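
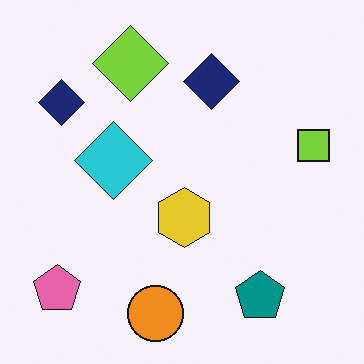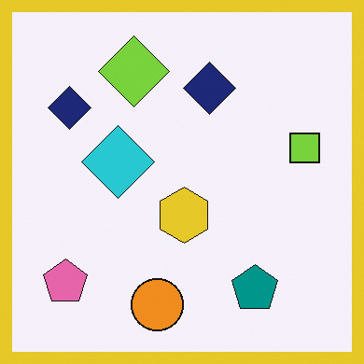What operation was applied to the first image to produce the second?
It was framed with a yellow border.

A solid yellow frame runs around the edge of the second image, with the content slightly shrunk inside it.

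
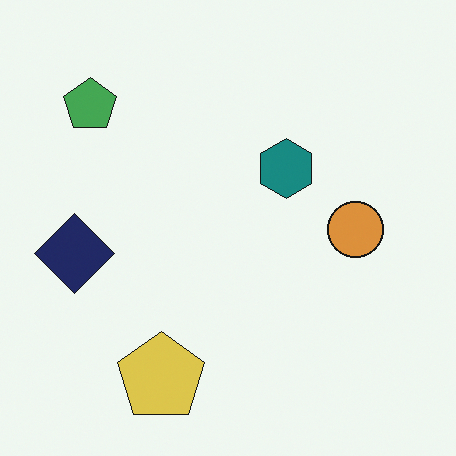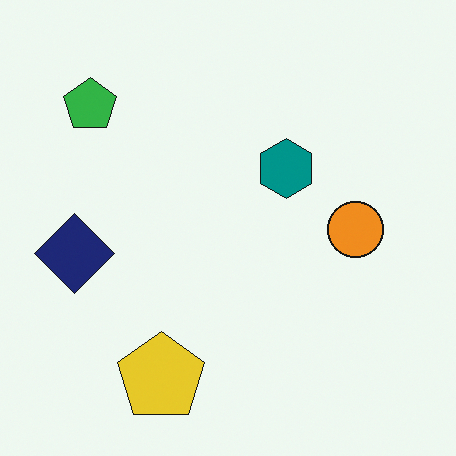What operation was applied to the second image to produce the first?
Slightly desaturated.

All colors are more muted and greyish — a global saturation change.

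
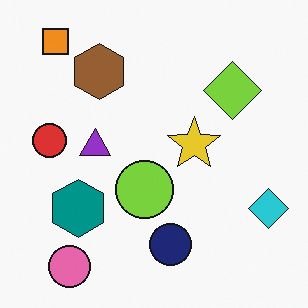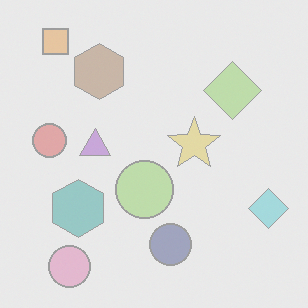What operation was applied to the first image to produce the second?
This is the original image washed out (contrast reduced).

Tones are pushed toward mid-grey across the whole image — a global contrast change.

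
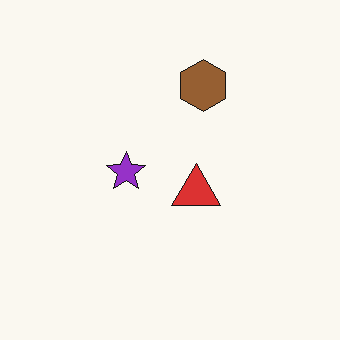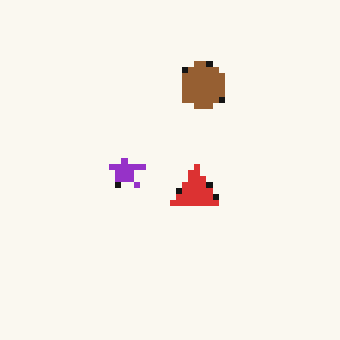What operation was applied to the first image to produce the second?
It was moderately pixelated.

Shapes are reduced to large square blocks; fine edges and outlines are lost — a downscale-then-upscale (mosaic) effect.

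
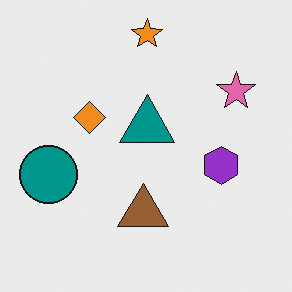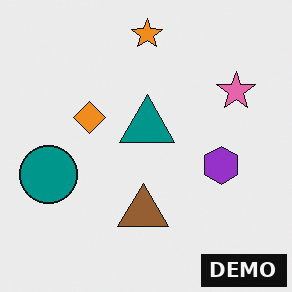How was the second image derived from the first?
The transformation is: watermarked with the text "DEMO" in the lower-right corner.

A dark label reading "DEMO" appears in the lower-right corner.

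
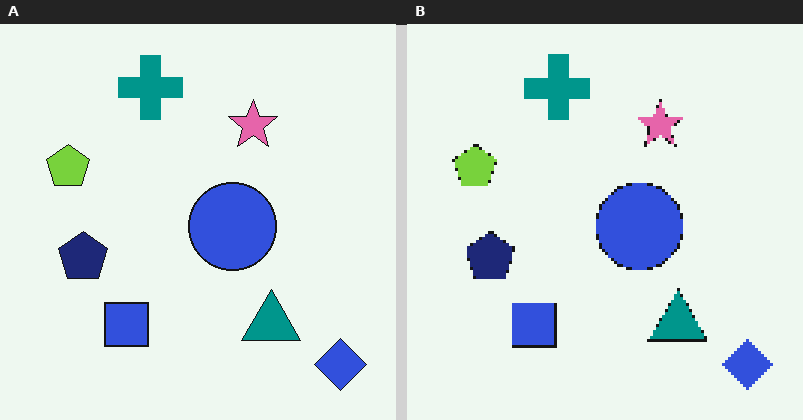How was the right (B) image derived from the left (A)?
It was mildly pixelated.

Shapes are reduced to large square blocks; fine edges and outlines are lost — a downscale-then-upscale (mosaic) effect.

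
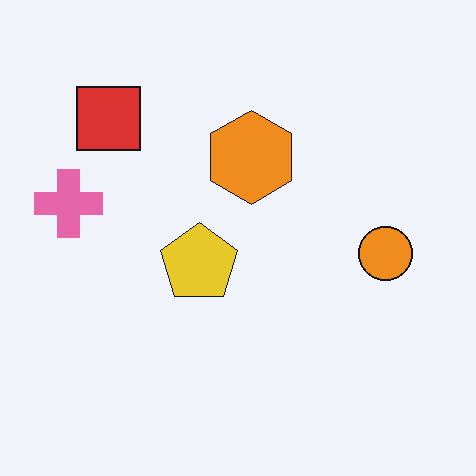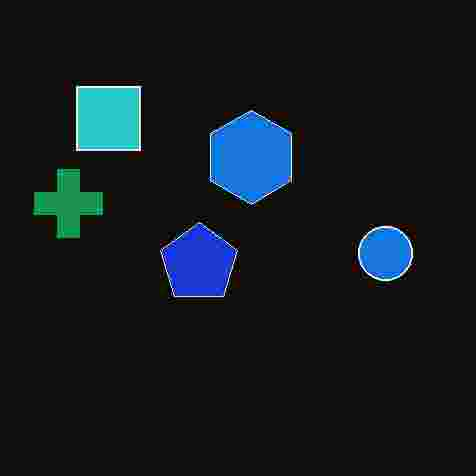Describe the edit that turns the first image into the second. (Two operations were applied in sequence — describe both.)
It was color-inverted (negative), then degraded with heavy JPEG compression.

The light background has become dark and every shape's color is its complement — a photographic negative. Blocky 8×8 compression artifacts appear around shape edges and the flat background shows ringing — characteristic JPEG degradation.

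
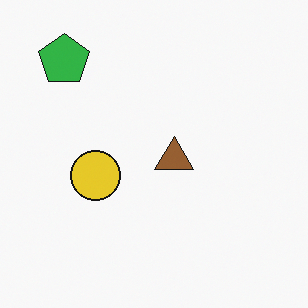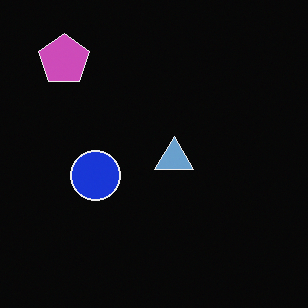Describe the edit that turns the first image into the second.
It was color-inverted (negative).

The light background has become dark and every shape's color is its complement — a photographic negative.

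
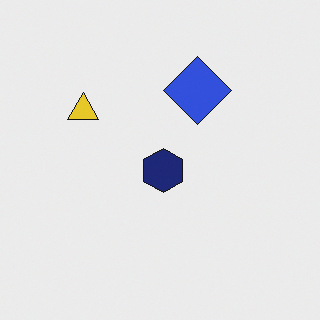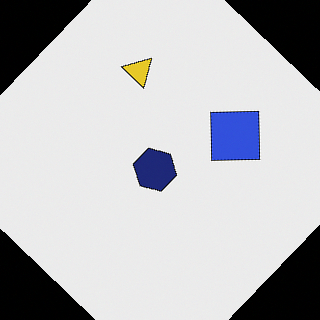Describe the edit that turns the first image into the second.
It was rotated clockwise by a large amount — several tens of degrees.

Every shape is tilted by the same angle and the image corners show triangular fill wedges — a whole-image rotation by a non-right angle.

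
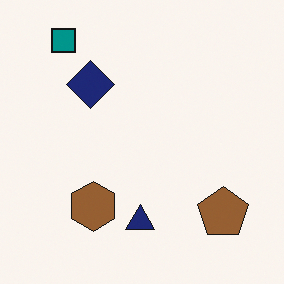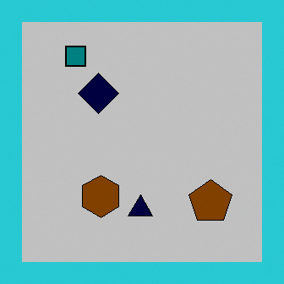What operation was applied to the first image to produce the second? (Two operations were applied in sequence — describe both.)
It was aggressively posterized, then framed with a cyan border.

Each flat color has snapped to a coarser quantized level — most visibly, the near-white background has dropped to a flat grey. A solid cyan frame runs around the edge of the second image, with the content slightly shrunk inside it.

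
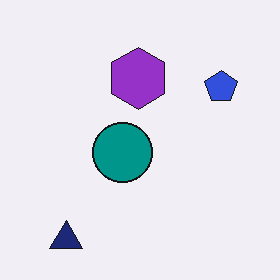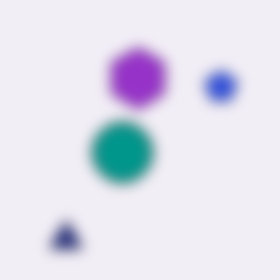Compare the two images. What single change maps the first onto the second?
This is the original image strongly gaussian-blurred.

Shape edges and outlines are uniformly softened across the whole image.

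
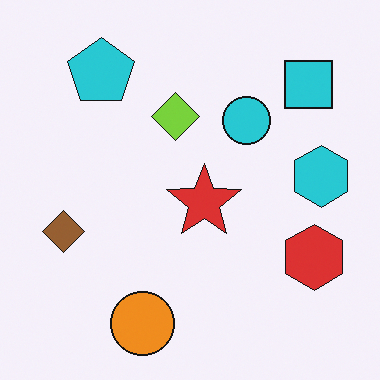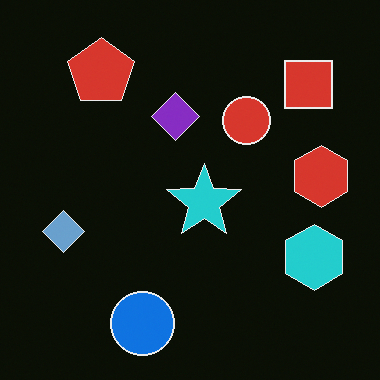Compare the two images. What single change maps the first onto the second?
The transformation is: color-inverted (negative).

The light background has become dark and every shape's color is its complement — a photographic negative.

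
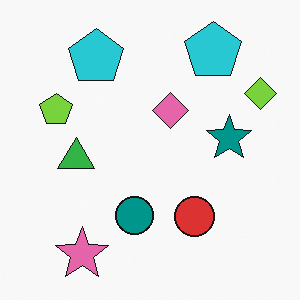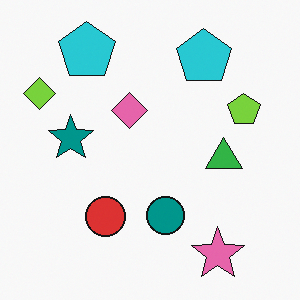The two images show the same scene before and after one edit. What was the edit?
It was flipped horizontally (left ↔ right).

The lime diamond is in the top-right of the first image and the top-left of the second — shapes on opposite sides of the vertical midline have swapped in a mirror flip.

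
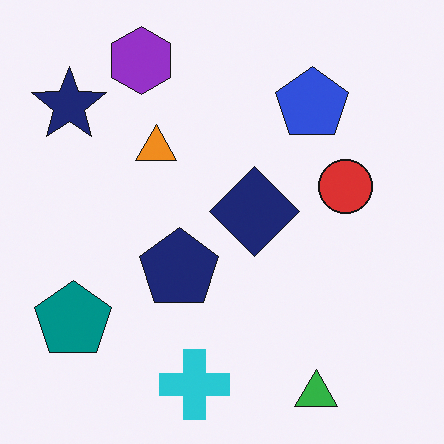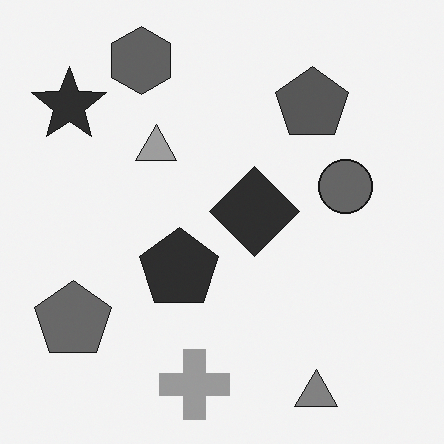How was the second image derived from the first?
This is the original image converted to grayscale.

All color is removed — every shape is now a shade of grey.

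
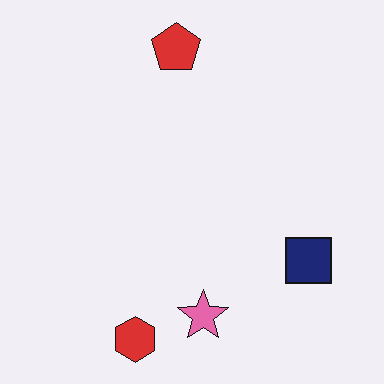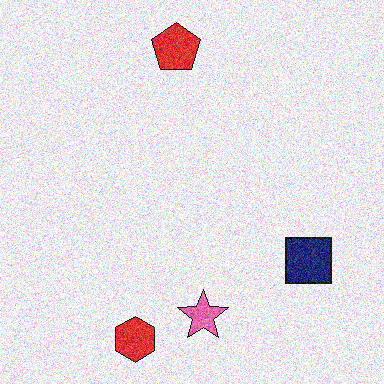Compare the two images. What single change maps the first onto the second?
The image was degraded with strong gaussian noise.

Random speckle covers the whole image, including the flat background.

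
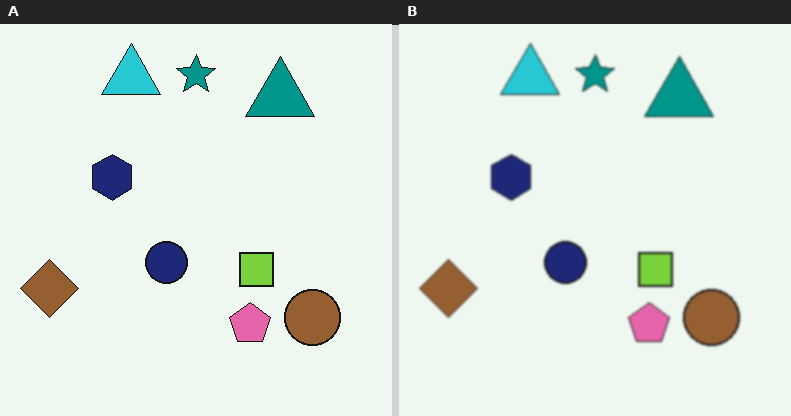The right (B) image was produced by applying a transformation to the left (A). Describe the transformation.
Lightly blurred.

Shape edges and outlines are uniformly softened across the whole image.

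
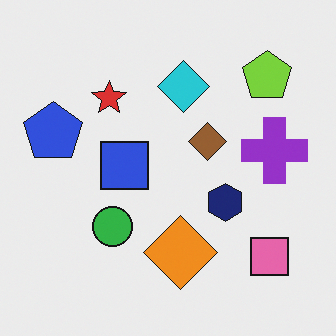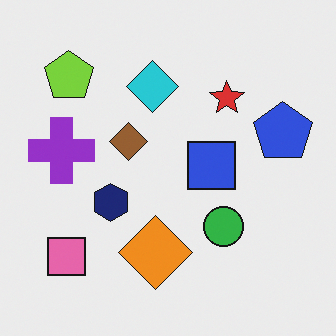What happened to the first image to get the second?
The transformation is: flipped horizontally (left ↔ right).

The blue pentagon is in the left of the first image and the right of the second — shapes on opposite sides of the vertical midline have swapped in a mirror flip.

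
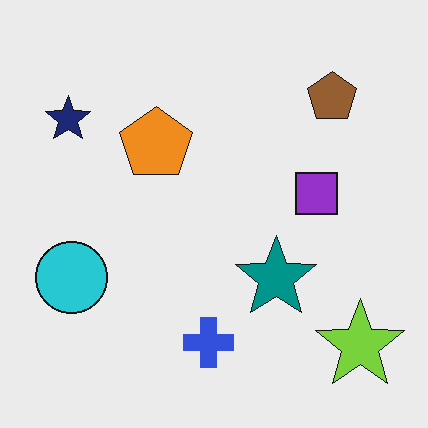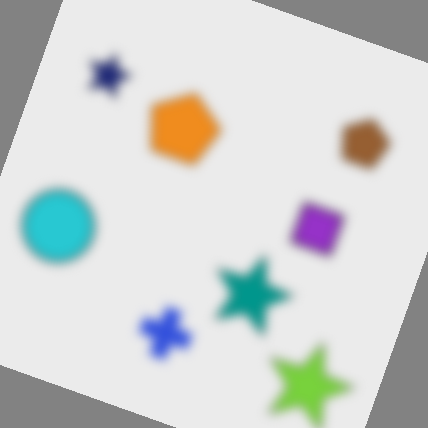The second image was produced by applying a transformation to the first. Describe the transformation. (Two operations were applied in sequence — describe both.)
It was heavily blurred, then rotated clockwise by a clearly visible amount.

Shape edges and outlines are uniformly softened across the whole image. Every shape is tilted by the same angle and the image corners show triangular fill wedges — a whole-image rotation by a non-right angle.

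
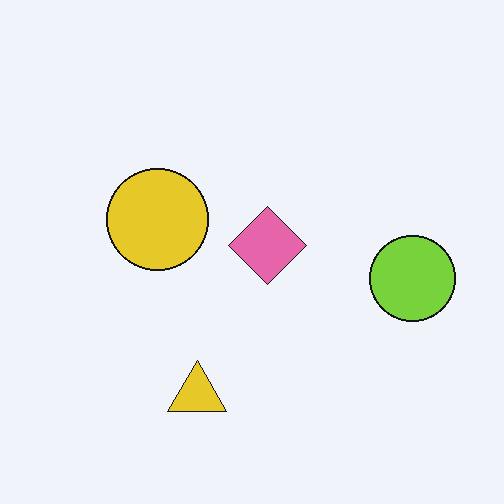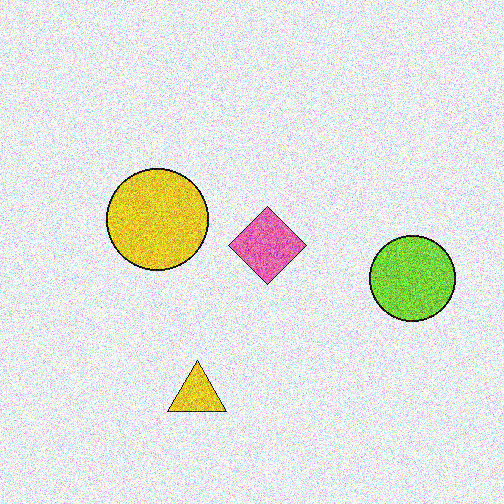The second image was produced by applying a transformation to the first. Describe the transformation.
The image was degraded with strong gaussian noise.

Random speckle covers the whole image, including the flat background.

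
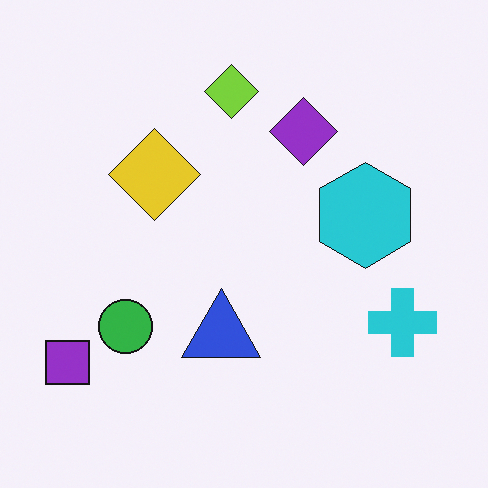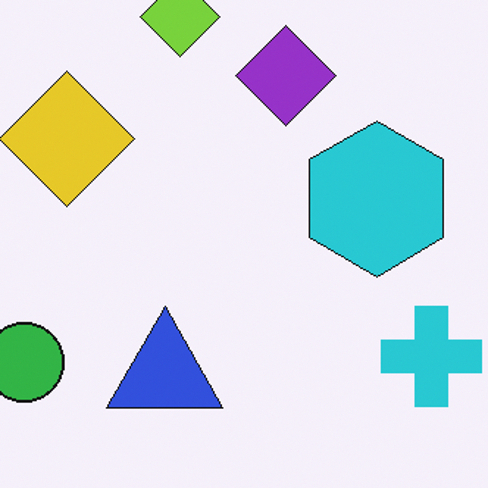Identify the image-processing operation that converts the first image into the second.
The image was cropped to a modestly smaller region and rescaled.

The visible shapes are larger and the field of view is narrower; shapes near the original edges may be partly or wholly outside the frame — a crop-and-rescale.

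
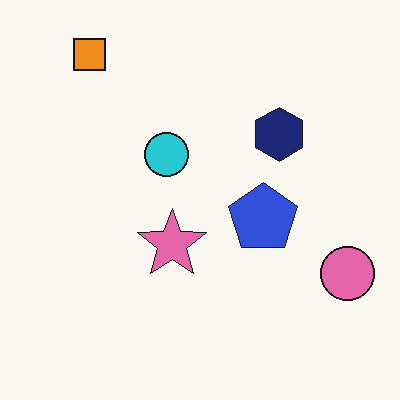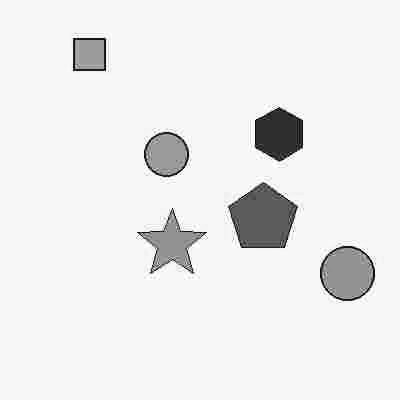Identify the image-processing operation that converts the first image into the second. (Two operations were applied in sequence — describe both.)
Degraded with heavy JPEG compression, then converted to grayscale.

Blocky 8×8 compression artifacts appear around shape edges and the flat background shows ringing — characteristic JPEG degradation. All color is removed — every shape is now a shade of grey.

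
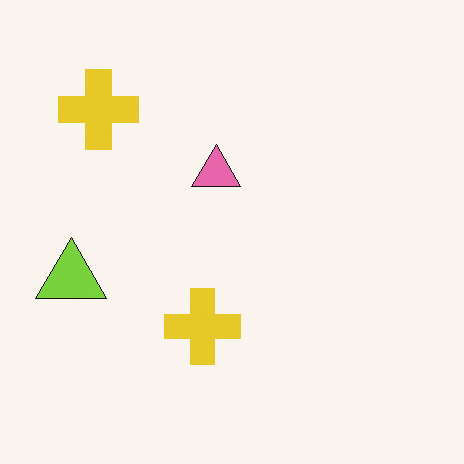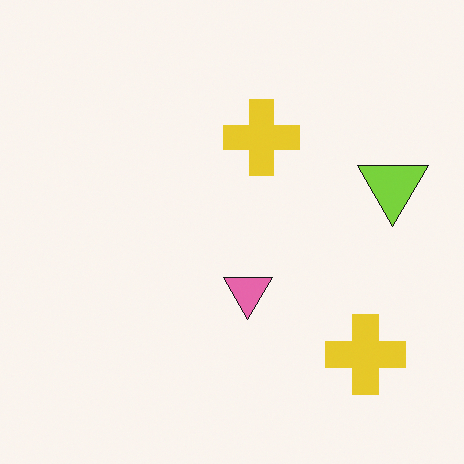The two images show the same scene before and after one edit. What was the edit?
The transformation is: rotated 180°.

The lime triangle sits in the left of the first image and the right of the second — consistent with a whole-image 180° rotation.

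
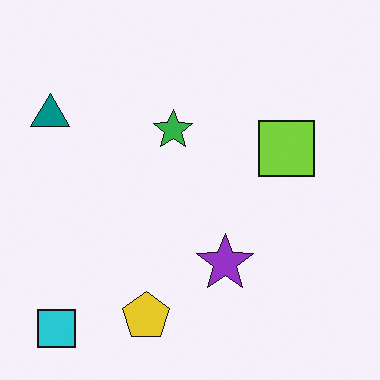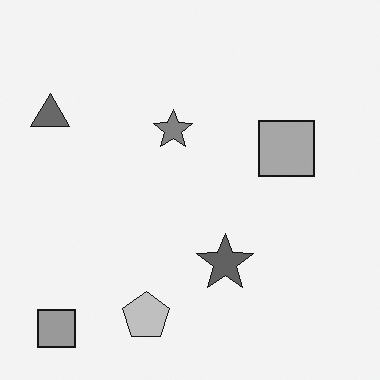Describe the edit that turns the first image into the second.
This is the original image converted to grayscale.

All color is removed — every shape is now a shade of grey.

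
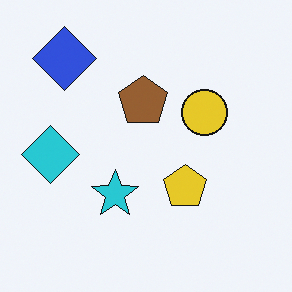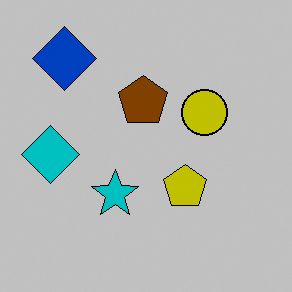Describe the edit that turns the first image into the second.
The image was aggressively posterized.

Each flat color has snapped to a coarser quantized level — most visibly, the near-white background has dropped to a flat grey.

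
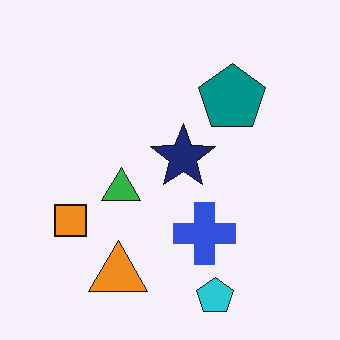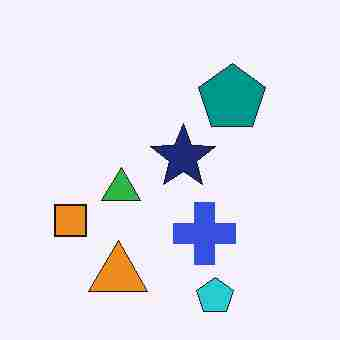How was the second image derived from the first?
This is the original image degraded with heavy JPEG compression.

Blocky 8×8 compression artifacts appear around shape edges and the flat background shows ringing — characteristic JPEG degradation.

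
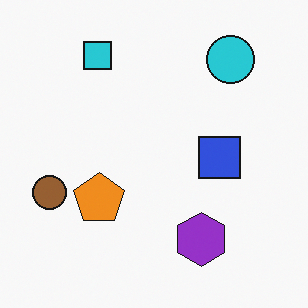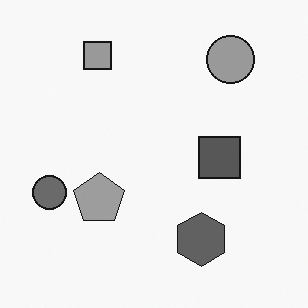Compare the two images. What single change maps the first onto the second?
This is the original image converted to grayscale.

All color is removed — every shape is now a shade of grey.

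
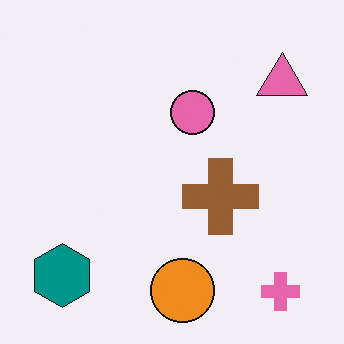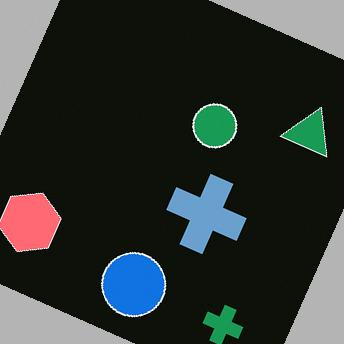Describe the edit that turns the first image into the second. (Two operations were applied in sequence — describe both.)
It was color-inverted (negative), then rotated clockwise by a clearly visible amount.

The light background has become dark and every shape's color is its complement — a photographic negative. Every shape is tilted by the same angle and the image corners show triangular fill wedges — a whole-image rotation by a non-right angle.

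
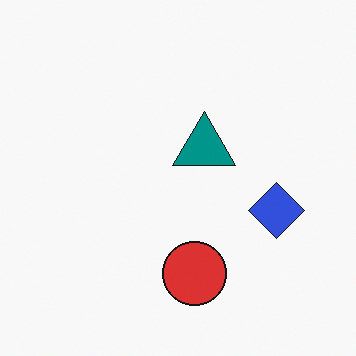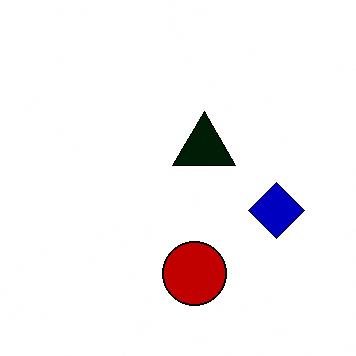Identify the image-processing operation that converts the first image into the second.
This is the original image given much higher contrast.

Tones are pushed away from mid-grey across the whole image — a global contrast change.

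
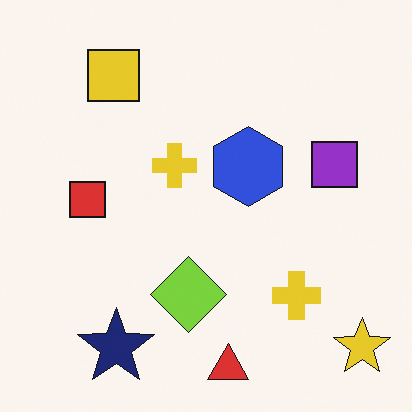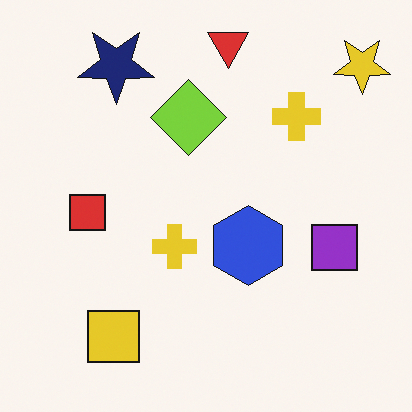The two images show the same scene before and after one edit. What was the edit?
The image was flipped vertically (top ↔ bottom).

The red triangle is in the bottom of the first image and the top of the second — shapes on opposite sides of the horizontal midline have swapped in a mirror flip.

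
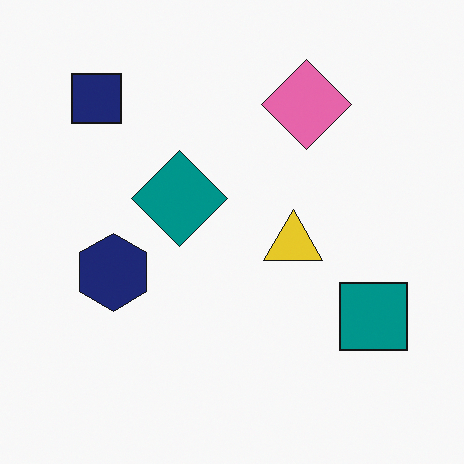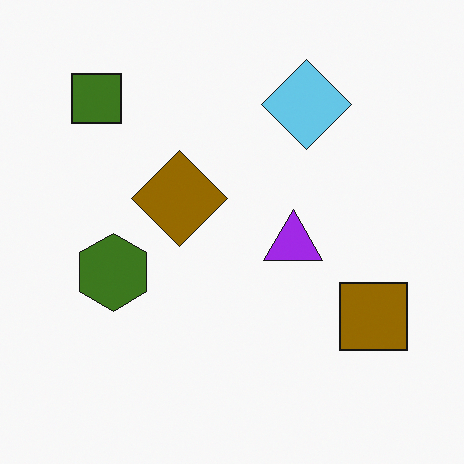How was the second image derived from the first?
Hue-shifted through roughly half the color wheel.

Every shape's color has rotated by the same amount around the hue wheel — a uniform hue shift.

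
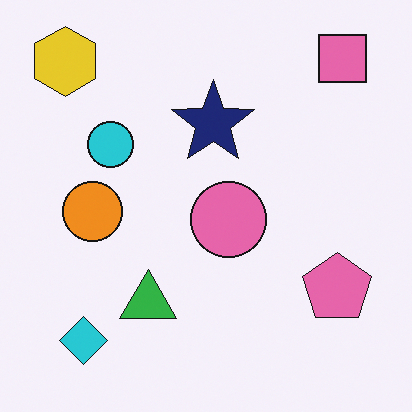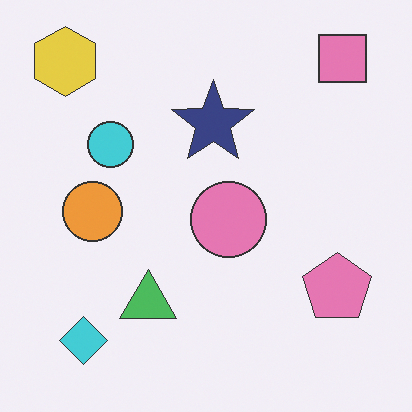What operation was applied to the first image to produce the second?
It was given slightly reduced contrast.

Tones are pushed toward mid-grey across the whole image — a global contrast change.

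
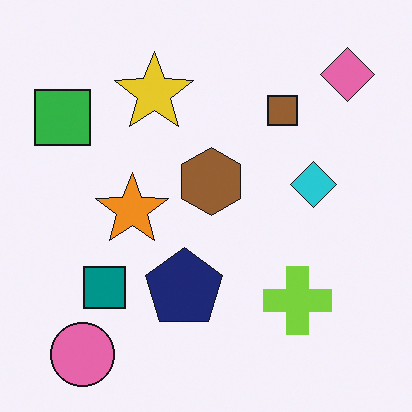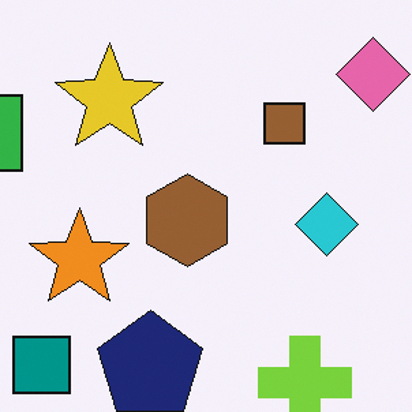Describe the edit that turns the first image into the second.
This is the original image cropped slightly and scaled back up.

The visible shapes are larger and the field of view is narrower; shapes near the original edges may be partly or wholly outside the frame — a crop-and-rescale.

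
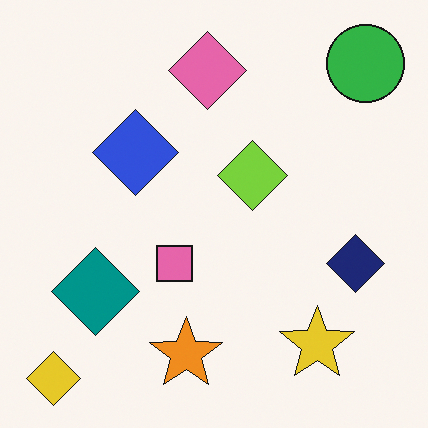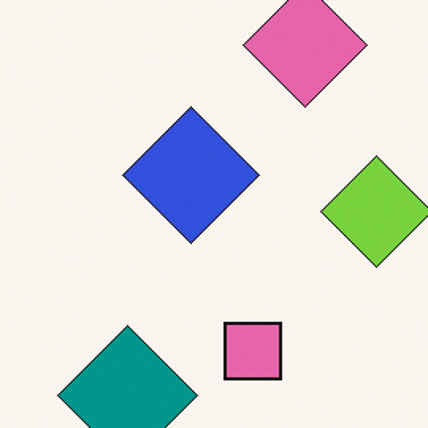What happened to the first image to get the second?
Cropped slightly and scaled back up.

The visible shapes are larger and the field of view is narrower; shapes near the original edges may be partly or wholly outside the frame — a crop-and-rescale.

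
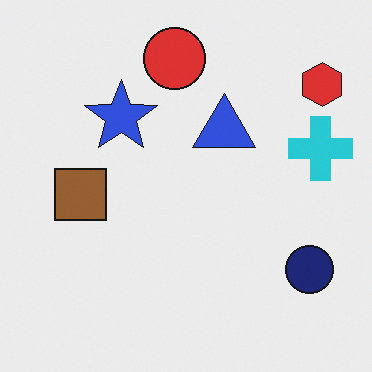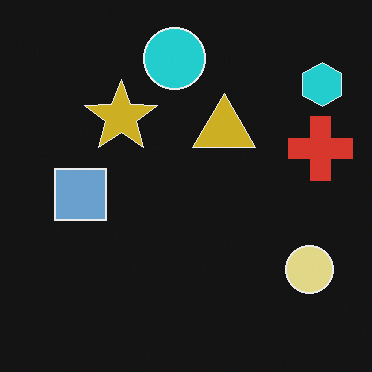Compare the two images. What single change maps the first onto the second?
Color-inverted (negative).

The light background has become dark and every shape's color is its complement — a photographic negative.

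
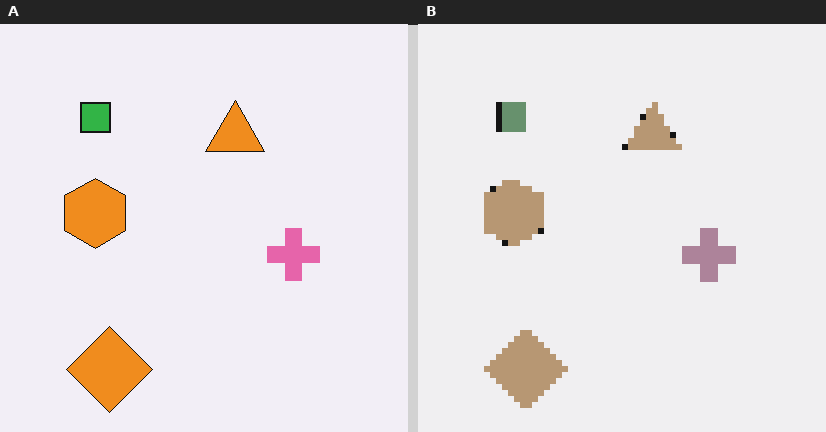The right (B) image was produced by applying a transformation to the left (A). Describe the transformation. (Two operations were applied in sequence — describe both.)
It was made much more muted (saturation change), then pixelated into visible square blocks.

All colors are more muted and greyish — a global saturation change. Shapes are reduced to large square blocks; fine edges and outlines are lost — a downscale-then-upscale (mosaic) effect.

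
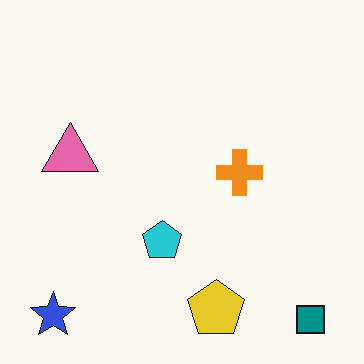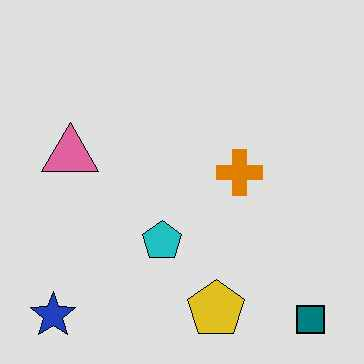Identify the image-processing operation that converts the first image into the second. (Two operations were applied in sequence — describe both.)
It was posterized to a reduced palette, then given moderate JPEG compression.

Each flat color has snapped to a coarser quantized level — most visibly, the near-white background has dropped to a flat grey. Blocky 8×8 compression artifacts appear around shape edges and the flat background shows ringing — characteristic JPEG degradation.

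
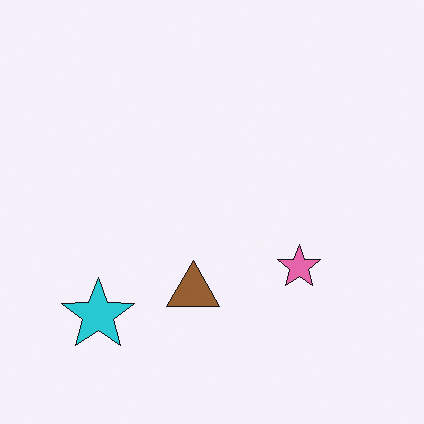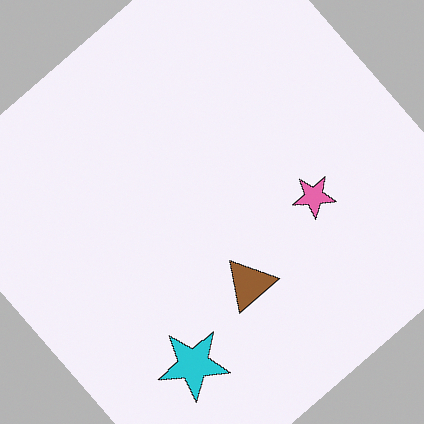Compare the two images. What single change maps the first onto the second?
This is the original image rotated counter-clockwise by a large amount — several tens of degrees.

Every shape is tilted by the same angle and the image corners show triangular fill wedges — a whole-image rotation by a non-right angle.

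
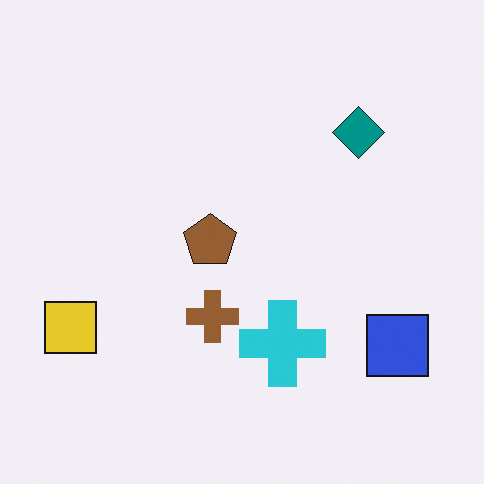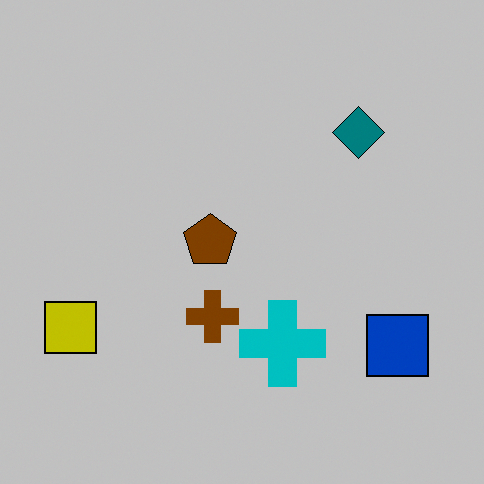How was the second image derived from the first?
This is the original image heavily posterized to just a handful of flat colors.

Each flat color has snapped to a coarser quantized level — most visibly, the near-white background has dropped to a flat grey.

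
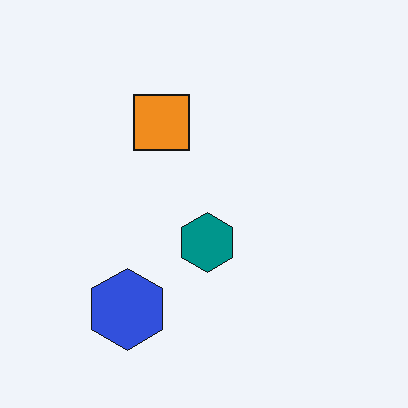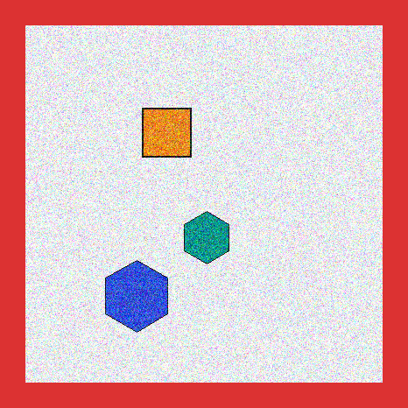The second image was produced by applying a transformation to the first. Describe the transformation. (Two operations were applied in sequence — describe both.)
It was degraded with a thick layer of grain, then framed with a red border.

Random speckle covers the whole image, including the flat background. A solid red frame runs around the edge of the second image, with the content slightly shrunk inside it.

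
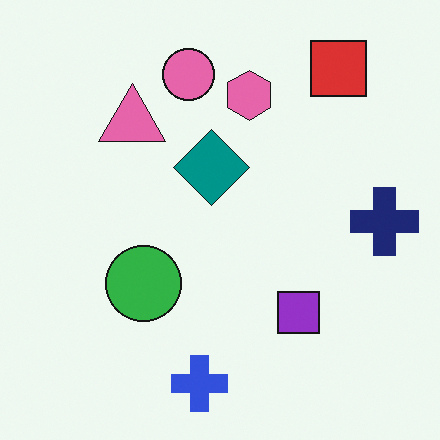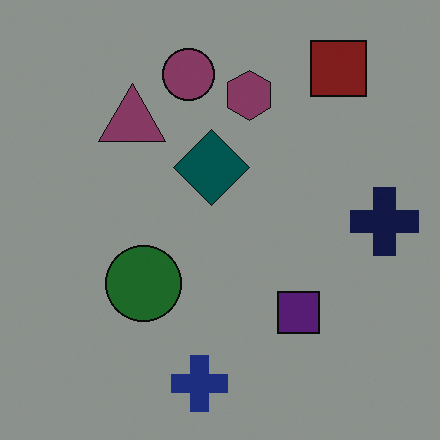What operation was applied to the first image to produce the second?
The second image is the first darkened a lot.

Every pixel — background and shapes alike — is uniformly darkened.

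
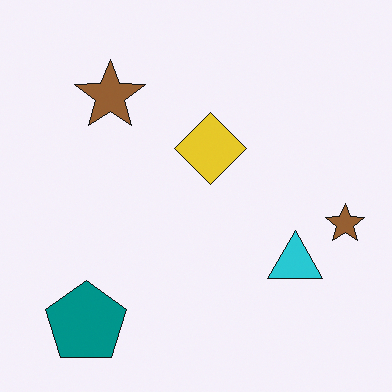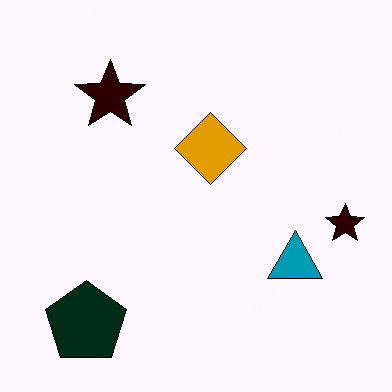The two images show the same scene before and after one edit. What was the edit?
Boosted in contrast.

Tones are pushed away from mid-grey across the whole image — a global contrast change.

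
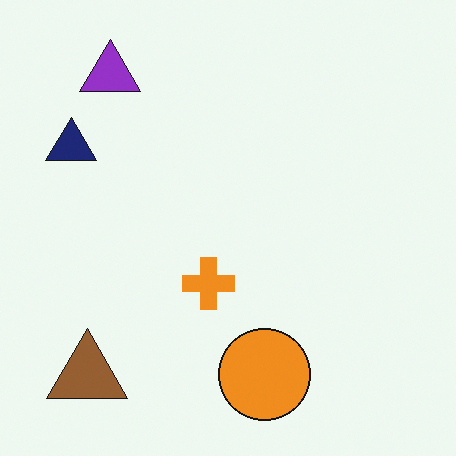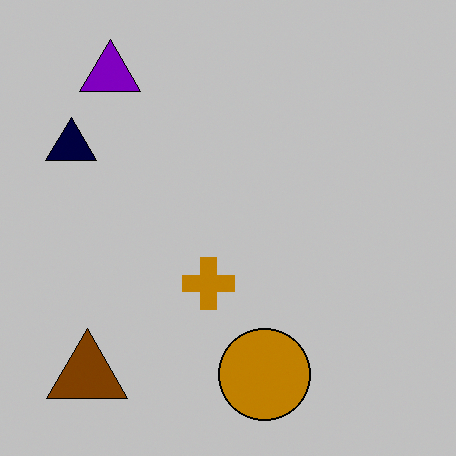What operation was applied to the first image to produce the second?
The image was heavily posterized to just a handful of flat colors.

Each flat color has snapped to a coarser quantized level — most visibly, the near-white background has dropped to a flat grey.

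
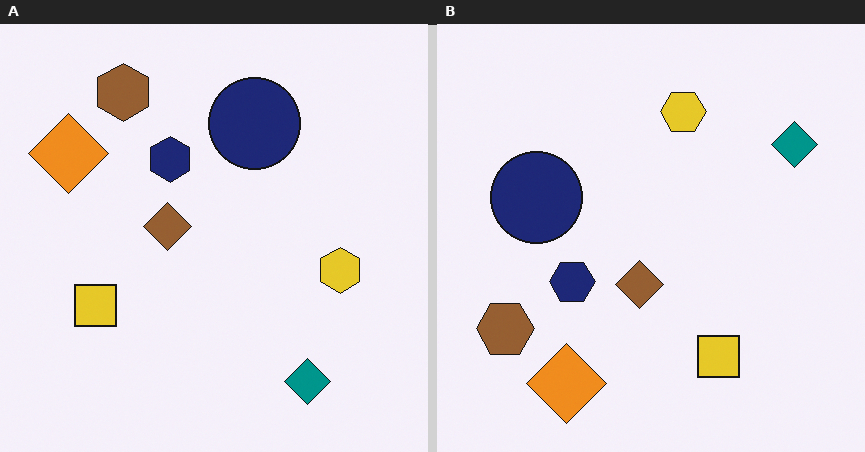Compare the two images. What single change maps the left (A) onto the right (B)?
The image was rotated 90° counter-clockwise.

The brown hexagon sits in the top-left of the left (A) image and the bottom-left of the right (B) — consistent with a whole-image 90° counter-clockwise rotation.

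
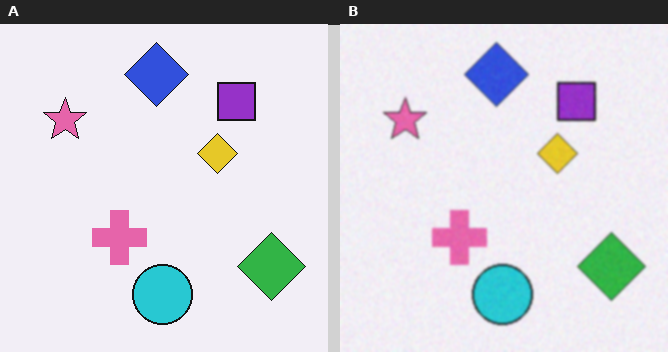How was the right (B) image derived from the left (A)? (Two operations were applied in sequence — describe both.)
It was degraded with subtle gaussian noise, then given a subtle gaussian blur.

Random speckle covers the whole image, including the flat background. Shape edges and outlines are uniformly softened across the whole image.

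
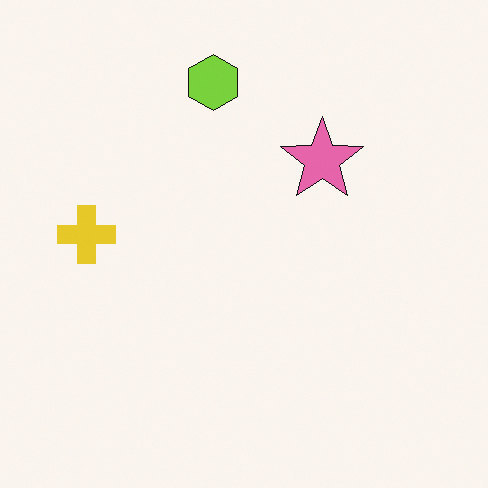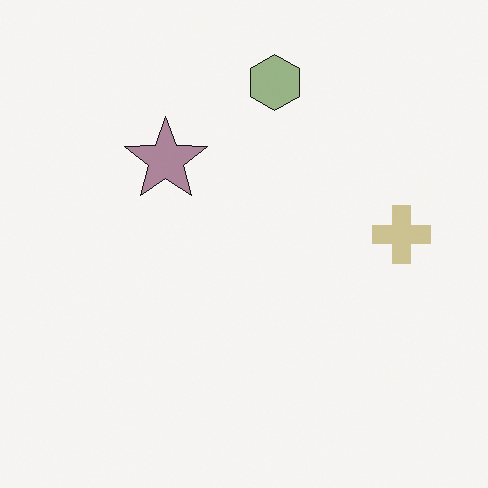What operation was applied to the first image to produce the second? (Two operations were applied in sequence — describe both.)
Flipped horizontally (left ↔ right), then heavily desaturated.

The yellow cross is in the left of the first image and the right of the second — shapes on opposite sides of the vertical midline have swapped in a mirror flip. All colors are more muted and greyish — a global saturation change.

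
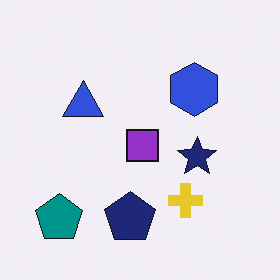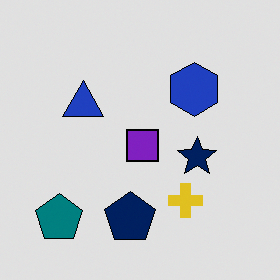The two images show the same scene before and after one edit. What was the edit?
It was posterized to a reduced palette.

Each flat color has snapped to a coarser quantized level — most visibly, the near-white background has dropped to a flat grey.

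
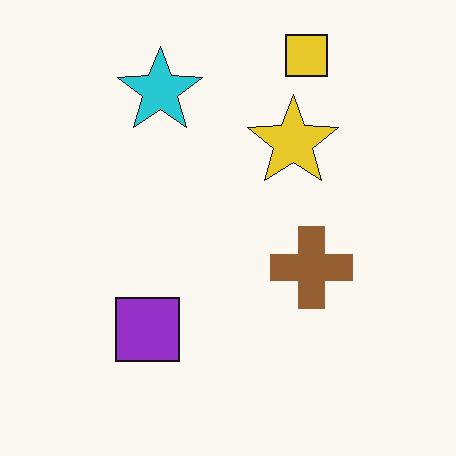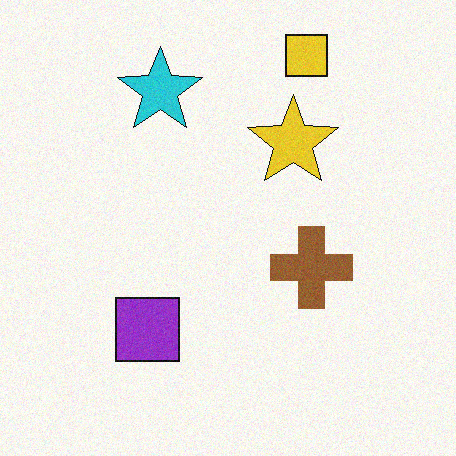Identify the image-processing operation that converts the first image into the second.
The transformation is: degraded with a light layer of grain.

Random speckle covers the whole image, including the flat background.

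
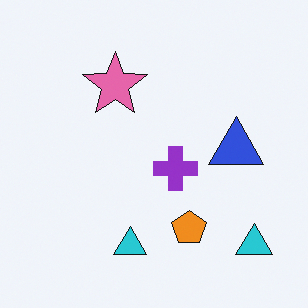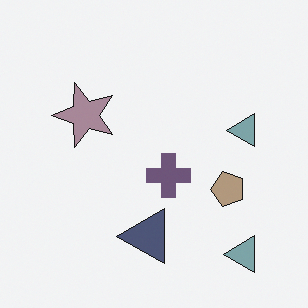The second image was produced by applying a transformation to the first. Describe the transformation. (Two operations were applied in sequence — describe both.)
The transformation is: made much more muted (saturation change), then transposed (reflected across the top-left ↔ bottom-right diagonal).

All colors are more muted and greyish — a global saturation change. Shapes have swapped their row and column positions — what was in the top-right is now in the bottom-left — a diagonal reflection.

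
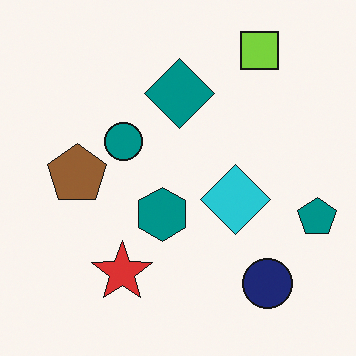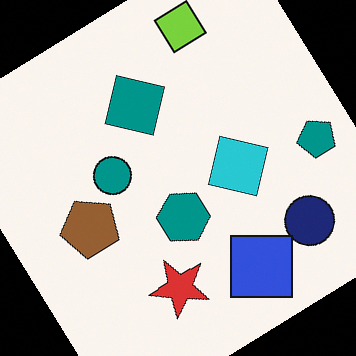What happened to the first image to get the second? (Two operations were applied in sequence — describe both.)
Rotated counter-clockwise by a large amount — several tens of degrees, then overlaid with an additional blue square.

Every shape is tilted by the same angle and the image corners show triangular fill wedges — a whole-image rotation by a non-right angle. A blue square appears in the second image that is absent from the first.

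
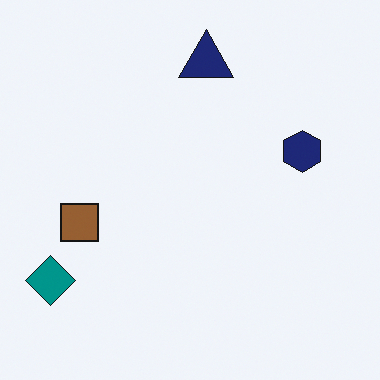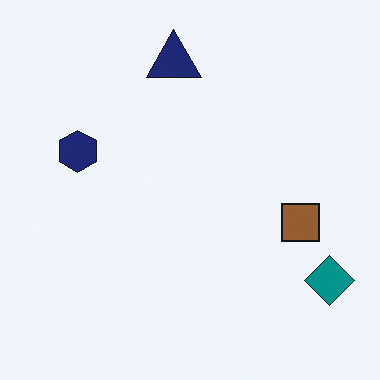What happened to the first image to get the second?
Flipped horizontally (left ↔ right).

The teal diamond is in the bottom-left of the first image and the bottom-right of the second — shapes on opposite sides of the vertical midline have swapped in a mirror flip.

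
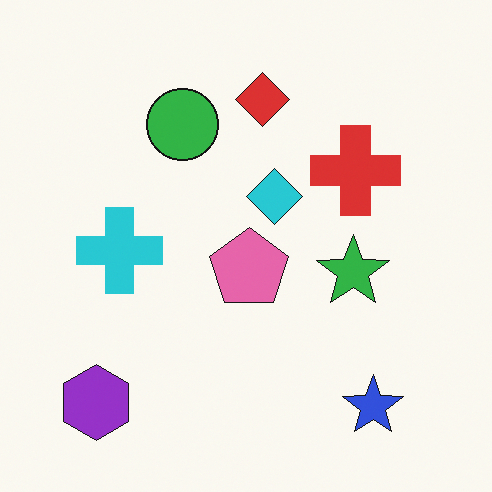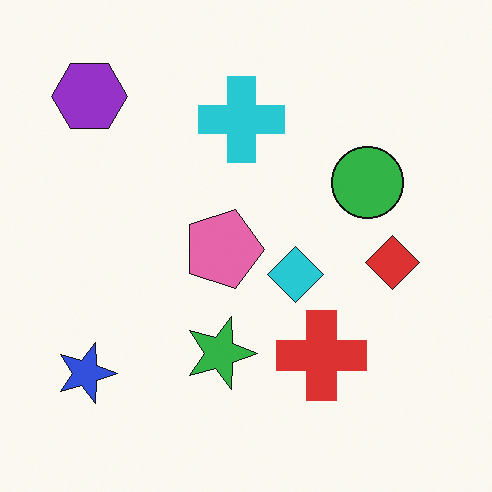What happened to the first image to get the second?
The image was rotated 90° clockwise.

The purple hexagon sits in the bottom-left of the first image and the top-left of the second — consistent with a whole-image 90° clockwise rotation.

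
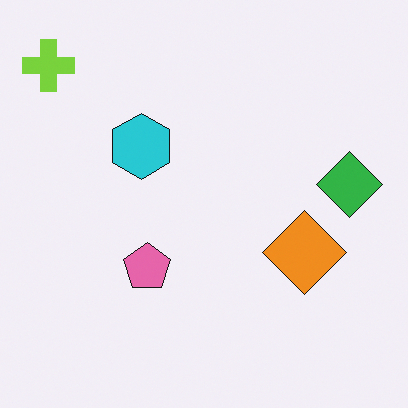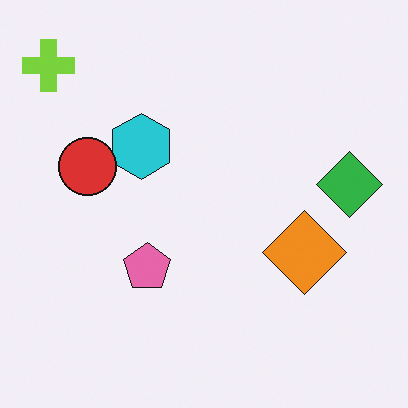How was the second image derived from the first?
The image was overlaid with an additional red circle.

A red circle appears in the second image that is absent from the first.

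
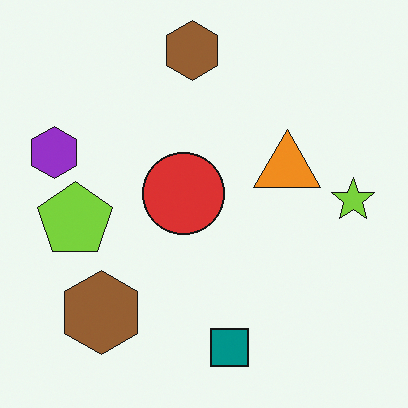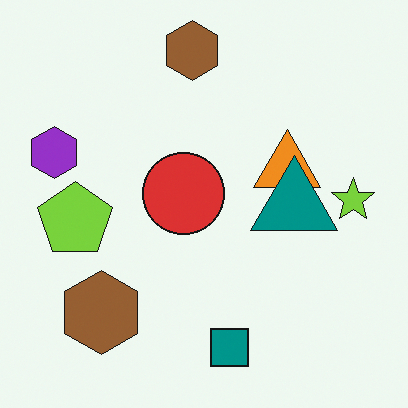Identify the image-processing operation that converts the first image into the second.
Overlaid with an additional teal triangle.

A teal triangle appears in the second image that is absent from the first.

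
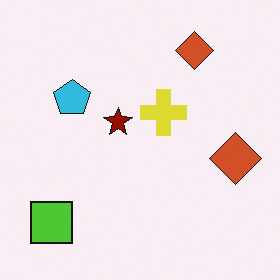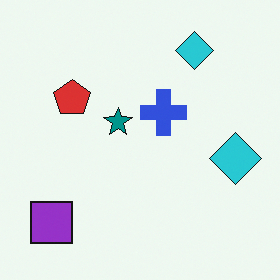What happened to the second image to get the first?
It was hue-shifted by a large amount.

Every shape's color has rotated by the same amount around the hue wheel — a uniform hue shift.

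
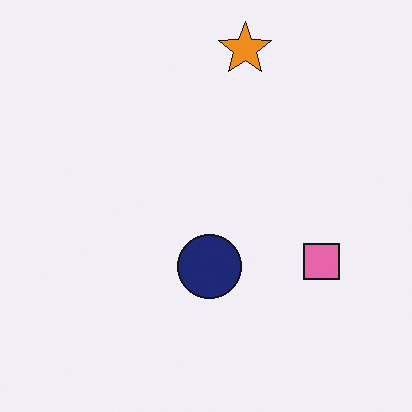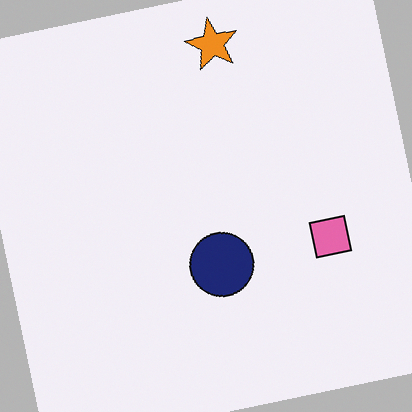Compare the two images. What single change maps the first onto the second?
The second image is the first rotated counter-clockwise by a few degrees.

Every shape is tilted by the same angle and the image corners show triangular fill wedges — a whole-image rotation by a non-right angle.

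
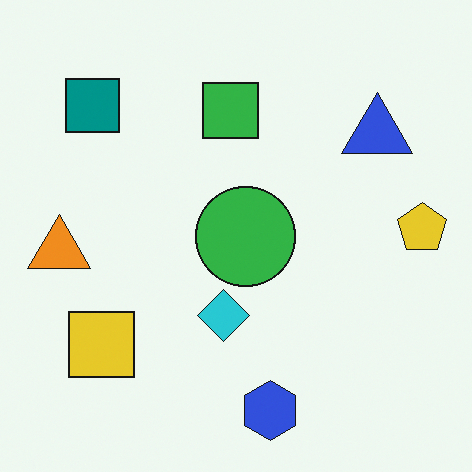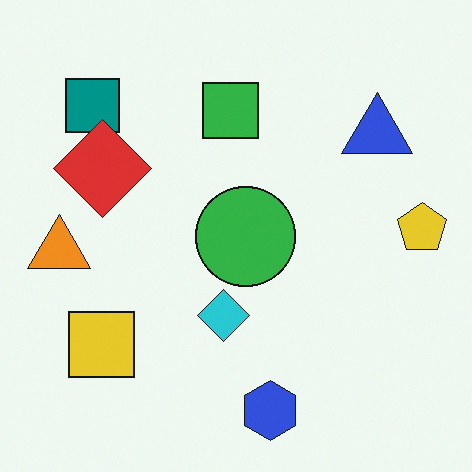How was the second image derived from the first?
The image was overlaid with an additional red diamond.

A red diamond appears in the second image that is absent from the first.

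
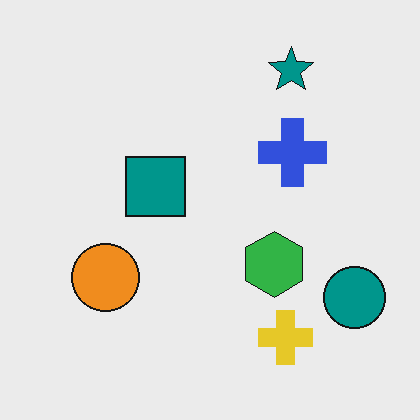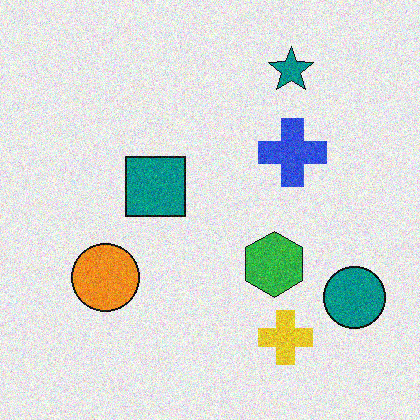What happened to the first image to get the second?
It was degraded with moderate additive noise.

Random speckle covers the whole image, including the flat background.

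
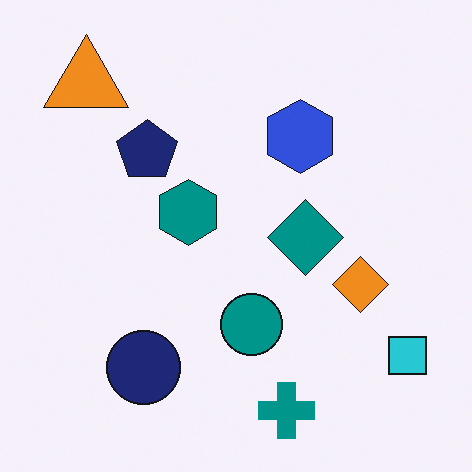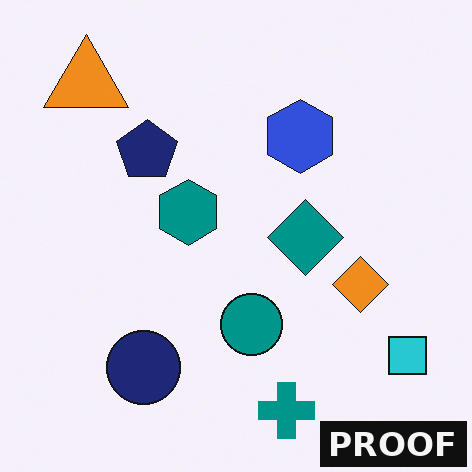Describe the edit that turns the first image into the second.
The image was watermarked with the text "PROOF" in the lower-right corner.

A dark label reading "PROOF" appears in the lower-right corner.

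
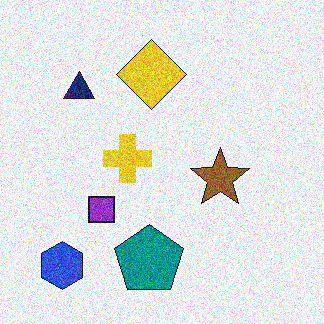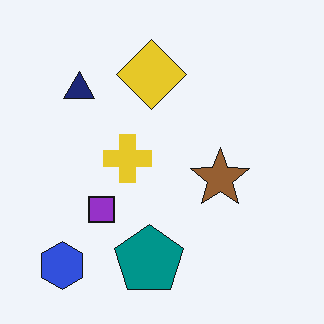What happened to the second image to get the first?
It was degraded with visible gaussian noise.

Random speckle covers the whole image, including the flat background.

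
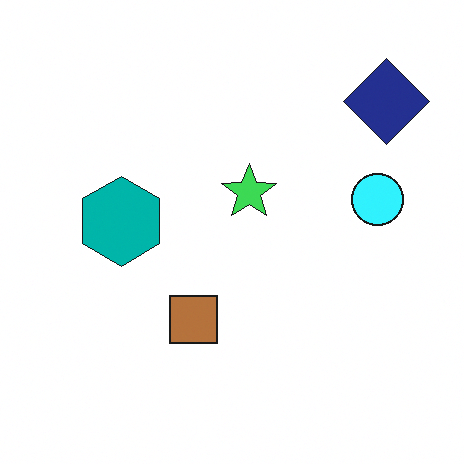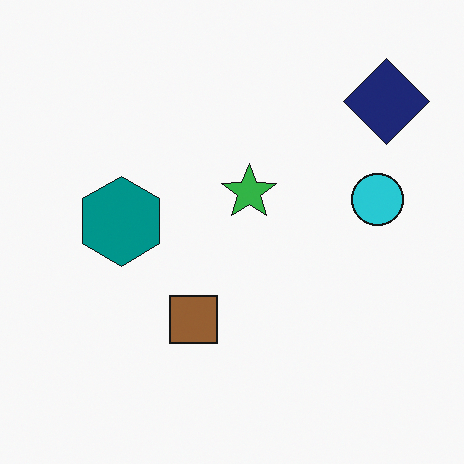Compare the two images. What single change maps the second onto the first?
It was brightened a little.

Every pixel — background and shapes alike — is uniformly brightened.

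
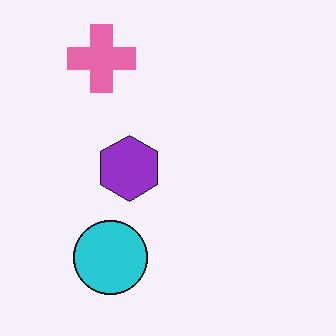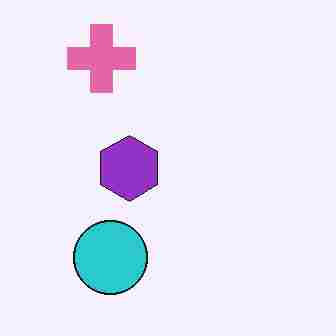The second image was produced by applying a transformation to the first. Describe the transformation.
It was degraded with heavy JPEG compression.

Blocky 8×8 compression artifacts appear around shape edges and the flat background shows ringing — characteristic JPEG degradation.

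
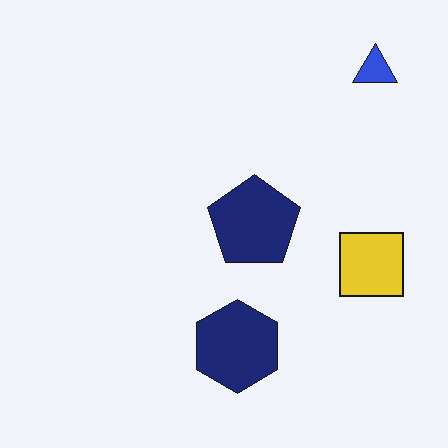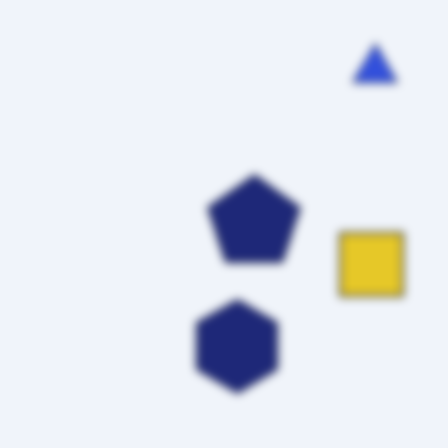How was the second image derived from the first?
Moderately blurred.

Shape edges and outlines are uniformly softened across the whole image.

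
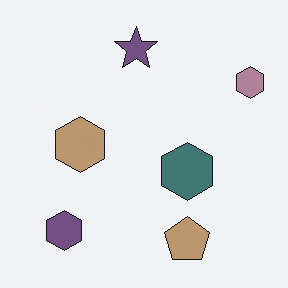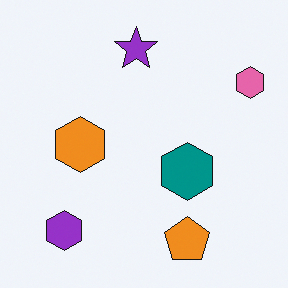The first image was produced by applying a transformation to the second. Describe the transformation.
The image was heavily desaturated.

All colors are more muted and greyish — a global saturation change.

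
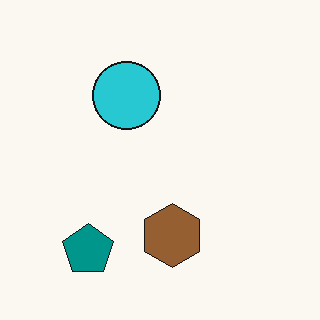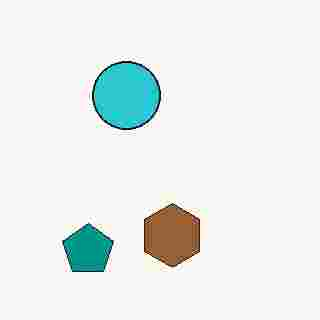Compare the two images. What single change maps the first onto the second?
Degraded with heavy JPEG compression.

Blocky 8×8 compression artifacts appear around shape edges and the flat background shows ringing — characteristic JPEG degradation.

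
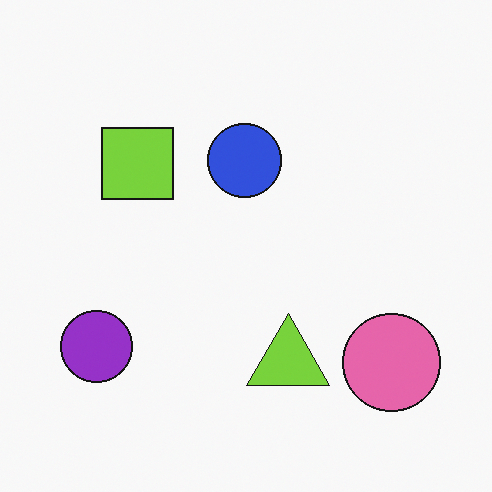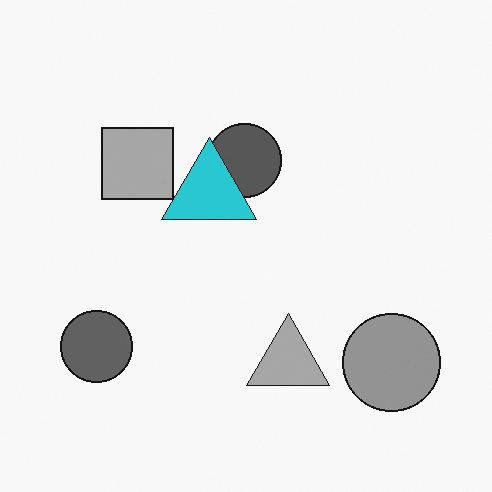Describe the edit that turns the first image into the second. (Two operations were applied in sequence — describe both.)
This is the original image converted to grayscale, then overlaid with an additional cyan triangle.

All color is removed — every shape is now a shade of grey. A cyan triangle appears in the second image that is absent from the first.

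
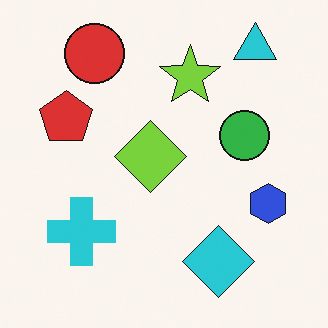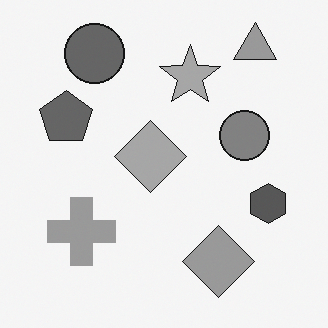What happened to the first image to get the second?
Converted to grayscale.

All color is removed — every shape is now a shade of grey.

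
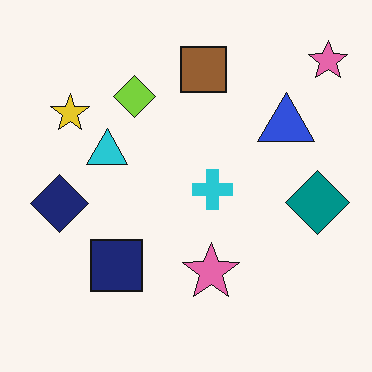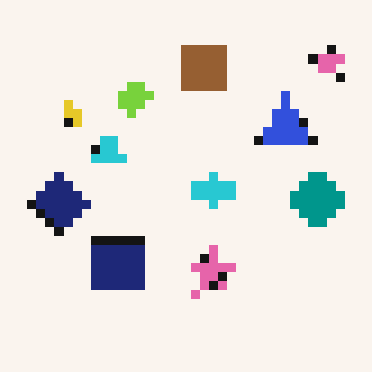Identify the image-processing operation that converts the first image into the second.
The second image is the first coarsely pixelated.

Shapes are reduced to large square blocks; fine edges and outlines are lost — a downscale-then-upscale (mosaic) effect.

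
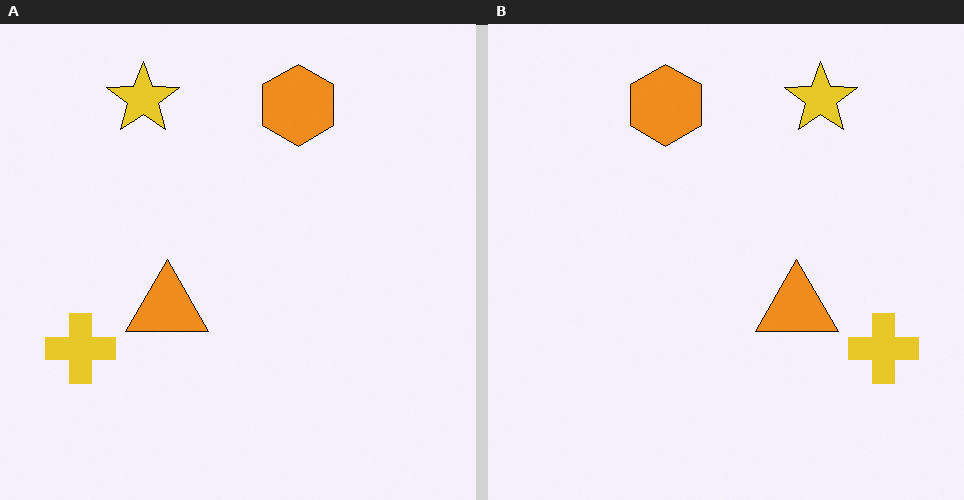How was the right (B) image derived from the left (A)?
Flipped horizontally (left ↔ right).

The yellow cross is in the bottom-left of the left (A) image and the bottom-right of the right (B) — shapes on opposite sides of the vertical midline have swapped in a mirror flip.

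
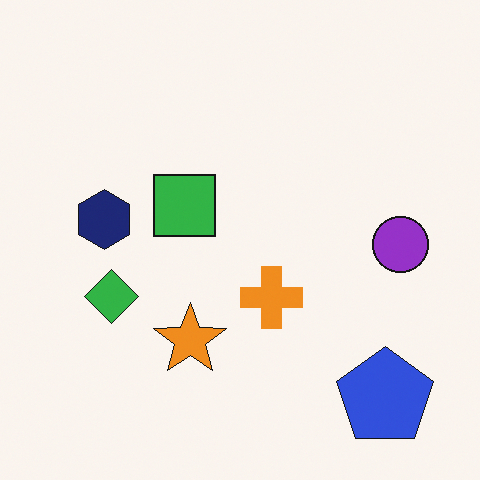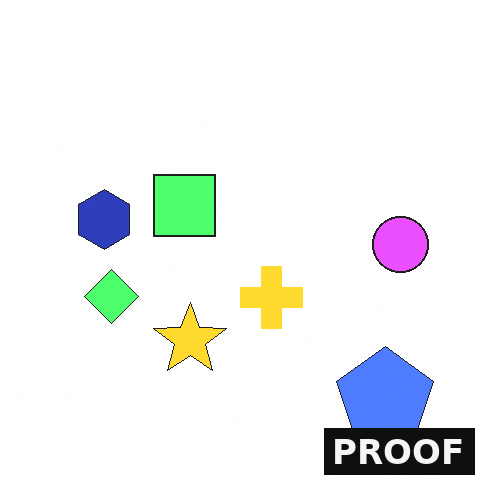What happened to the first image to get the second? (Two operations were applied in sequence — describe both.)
The second image is the first noticeably brightened, then watermarked with the text "PROOF" in the lower-right corner.

Every pixel — background and shapes alike — is uniformly brightened. A dark label reading "PROOF" appears in the lower-right corner.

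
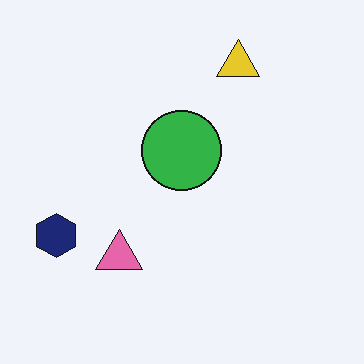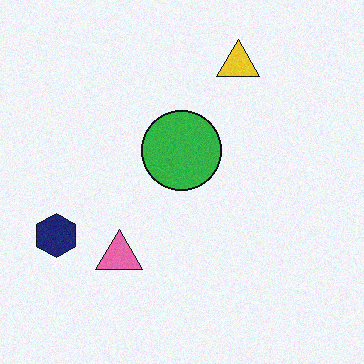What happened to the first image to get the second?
The image was degraded with light additive noise.

Random speckle covers the whole image, including the flat background.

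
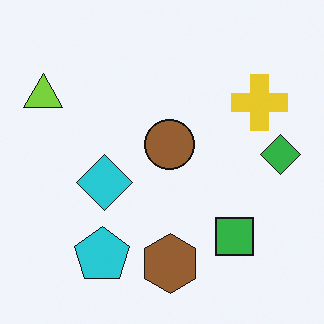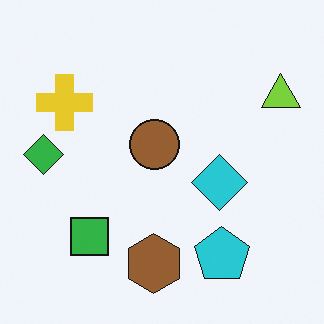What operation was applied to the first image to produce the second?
The image was flipped horizontally (left ↔ right).

The lime triangle is in the top-left of the first image and the top-right of the second — shapes on opposite sides of the vertical midline have swapped in a mirror flip.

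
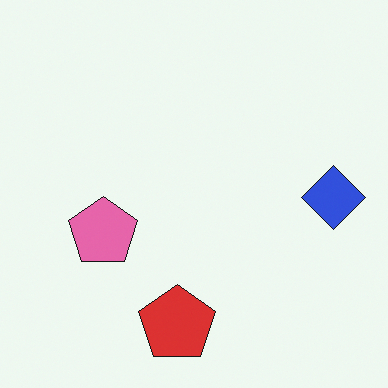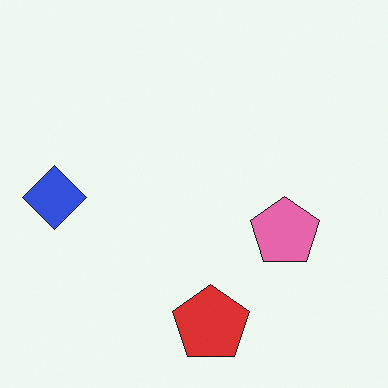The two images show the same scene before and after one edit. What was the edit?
The transformation is: flipped horizontally (left ↔ right).

The blue diamond is in the right of the first image and the left of the second — shapes on opposite sides of the vertical midline have swapped in a mirror flip.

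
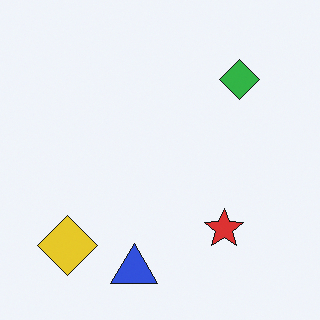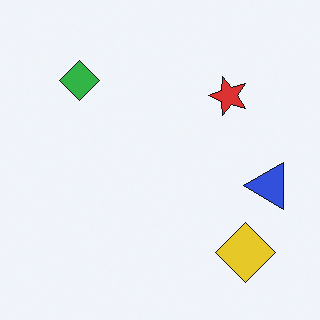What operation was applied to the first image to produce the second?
The second image is the first rotated 90° counter-clockwise.

The yellow diamond sits in the bottom-left of the first image and the bottom-right of the second — consistent with a whole-image 90° counter-clockwise rotation.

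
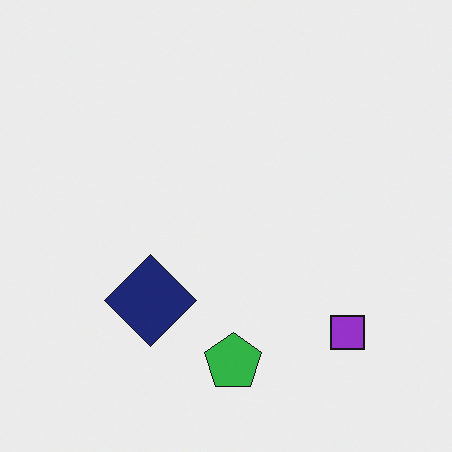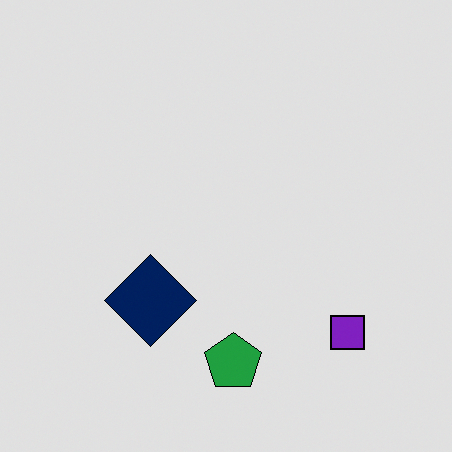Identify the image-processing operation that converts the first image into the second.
The transformation is: posterized to a reduced palette.

Each flat color has snapped to a coarser quantized level — most visibly, the near-white background has dropped to a flat grey.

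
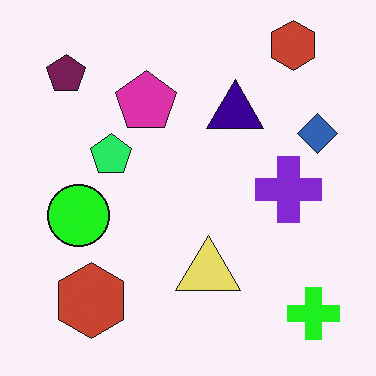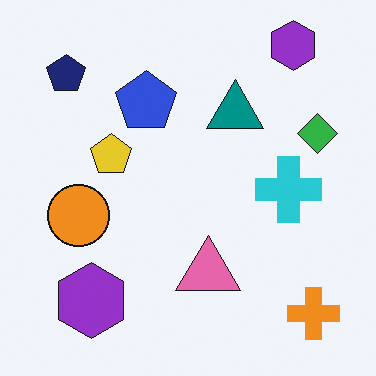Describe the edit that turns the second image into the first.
The transformation is: hue-shifted noticeably.

Every shape's color has rotated by the same amount around the hue wheel — a uniform hue shift.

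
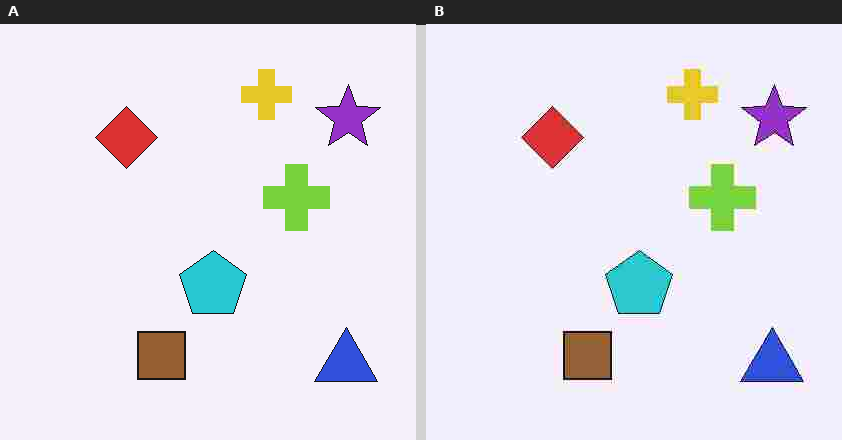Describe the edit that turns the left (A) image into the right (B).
The image was degraded with heavy JPEG compression.

Blocky 8×8 compression artifacts appear around shape edges and the flat background shows ringing — characteristic JPEG degradation.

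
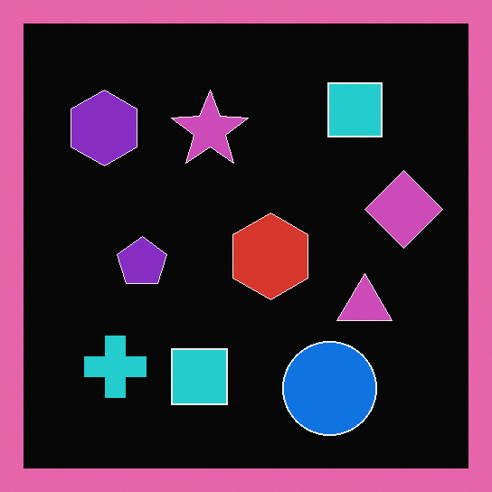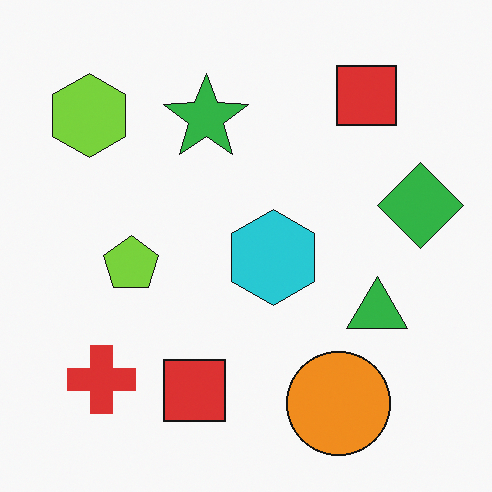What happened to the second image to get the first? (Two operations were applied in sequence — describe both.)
This is the original image color-inverted (negative), then framed with a pink border.

The light background has become dark and every shape's color is its complement — a photographic negative. A solid pink frame runs around the edge of the first image, with the content slightly shrunk inside it.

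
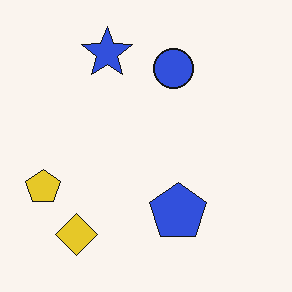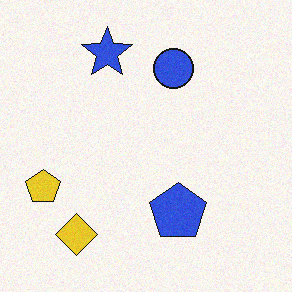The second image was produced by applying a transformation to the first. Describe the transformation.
This is the original image degraded with a light layer of grain.

Random speckle covers the whole image, including the flat background.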